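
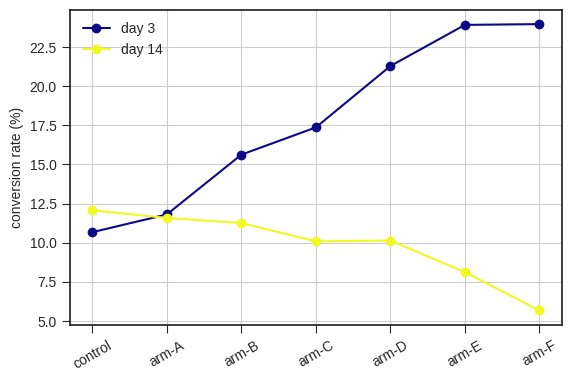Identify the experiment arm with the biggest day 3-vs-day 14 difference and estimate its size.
arm-F, ≈ 18 %

arm-F: day 3 ≈ 24, day 14 ≈ 6 → gap ≈ 18. Next-largest (arm-E) is only ≈ 16.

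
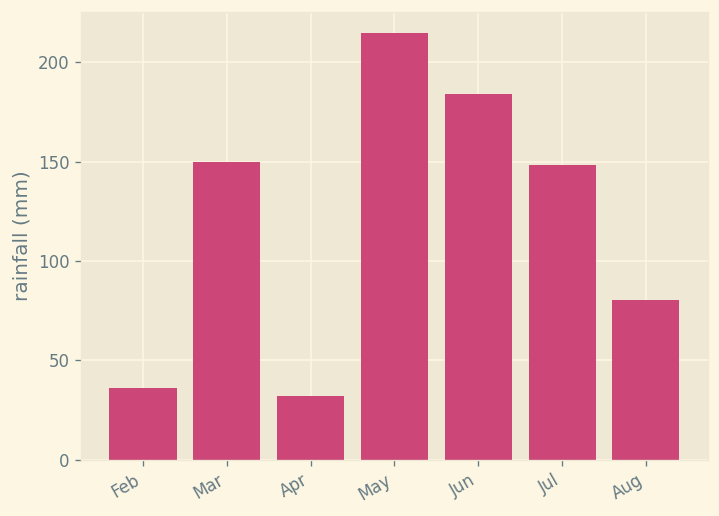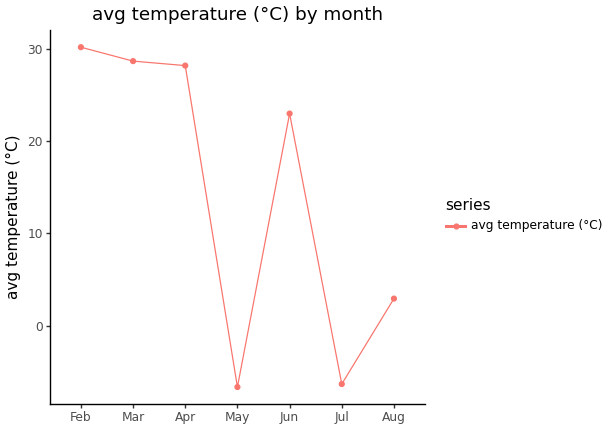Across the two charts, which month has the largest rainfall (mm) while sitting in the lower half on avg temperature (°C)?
May

Chart 2 median avg temperature (°C) ≈ 25; below-median months: May, Jul, Aug. Among those, May has the highest rainfall (mm) (≈ 220).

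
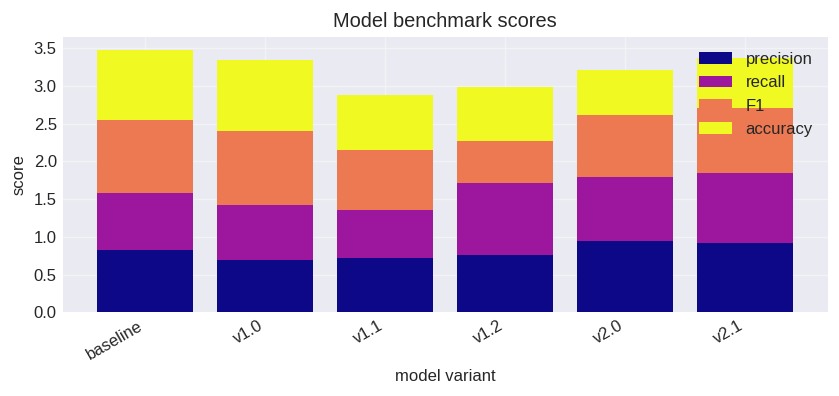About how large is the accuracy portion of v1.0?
accuracy top ≈ 3.5, bottom ≈ 2.5; segment ≈ 1.0.

≈ 1.0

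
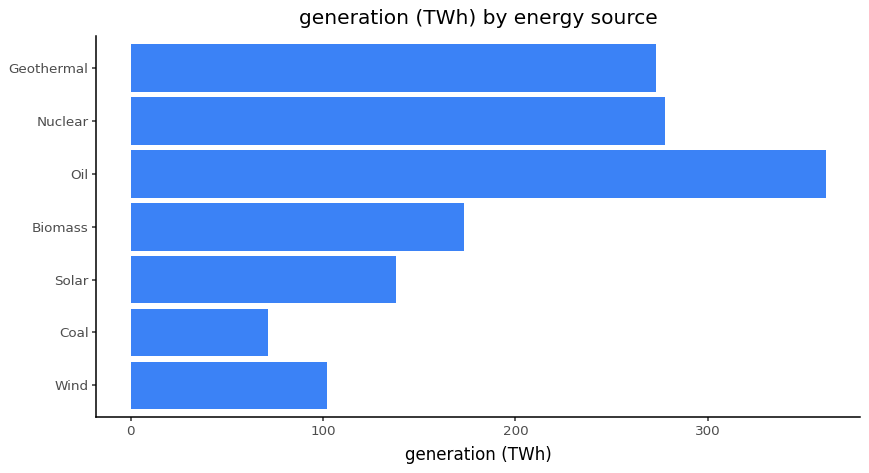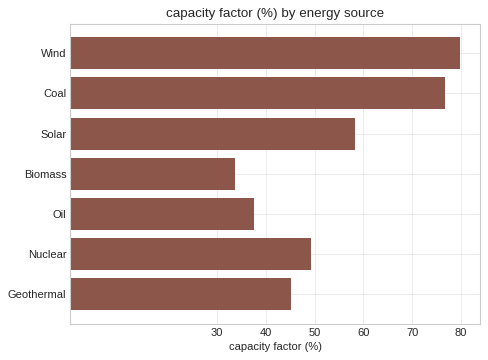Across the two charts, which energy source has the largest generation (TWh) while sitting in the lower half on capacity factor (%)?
Oil

Chart 2 median capacity factor (%) ≈ 50; below-median energy sources: Biomass, Oil, Geothermal. Among those, Oil has the highest generation (TWh) (≈ 350).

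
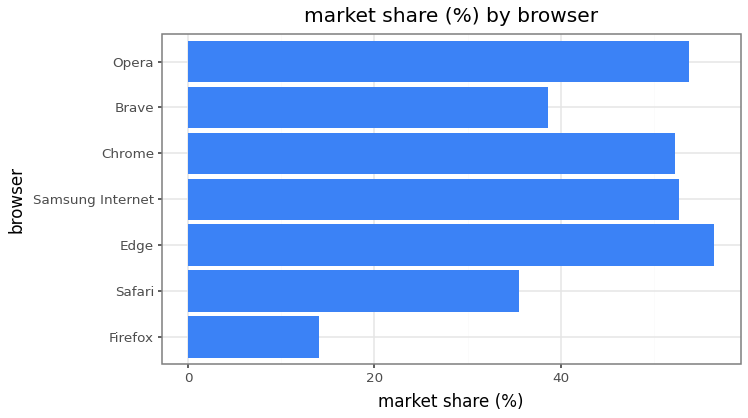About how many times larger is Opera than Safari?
≈ 1.57×

Opera ≈ 55, Safari ≈ 35; 55/35 ≈ 1.57.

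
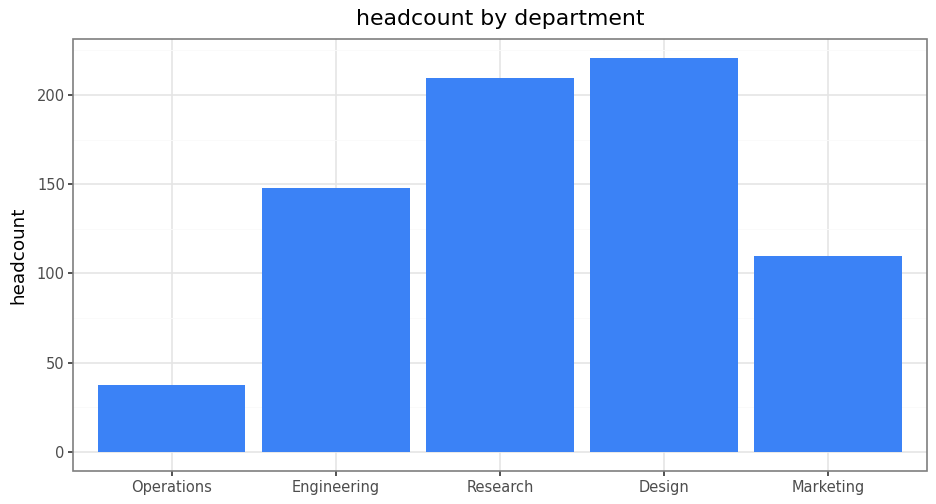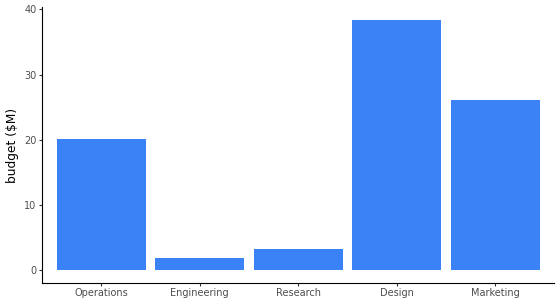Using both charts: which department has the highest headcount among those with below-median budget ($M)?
Research

Chart 2 median budget ($M) ≈ 20; below-median departments: Engineering, Research. Among those, Research has the highest headcount (≈ 200).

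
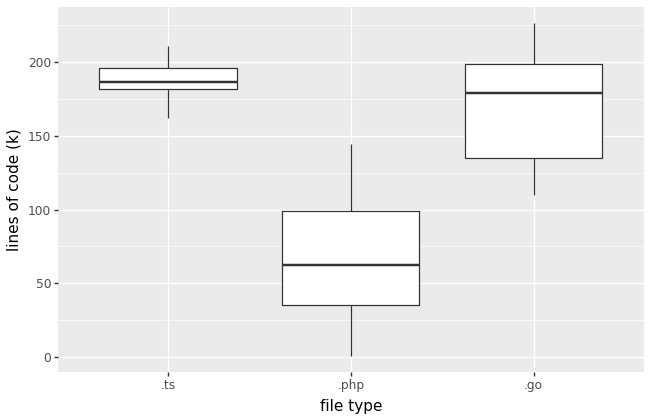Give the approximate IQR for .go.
≈ 60

Q3 ≈ 200, Q1 ≈ 140; IQR ≈ 60.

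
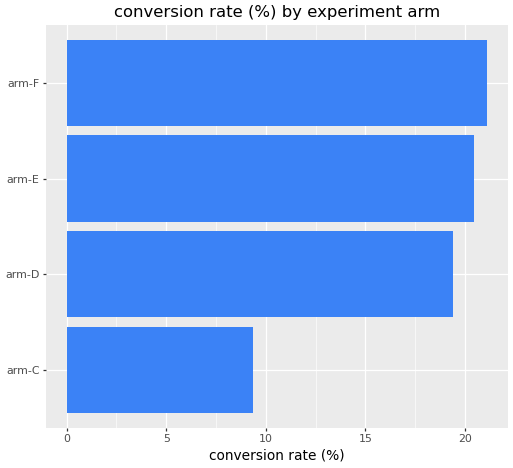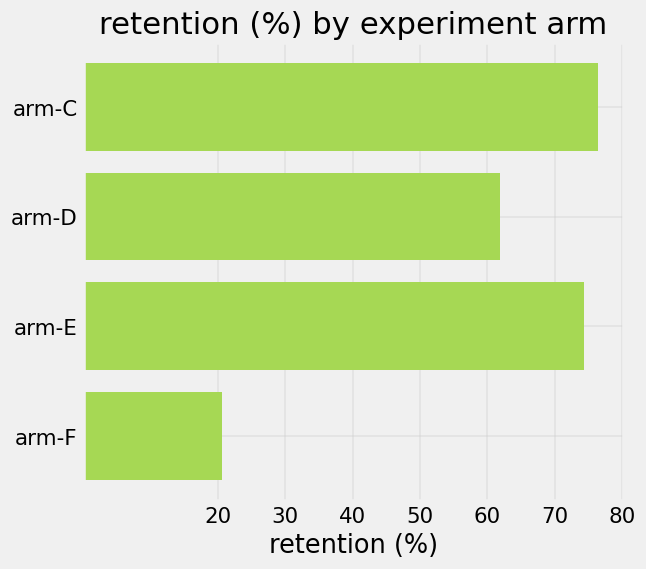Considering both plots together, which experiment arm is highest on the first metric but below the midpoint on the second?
Chart 2 median retention (%) ≈ 70; below-median experiment arms: arm-D, arm-F. Among those, arm-F has the highest conversion rate (%) (≈ 22).

arm-F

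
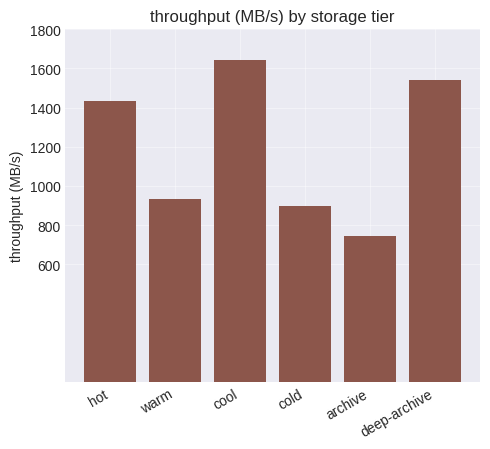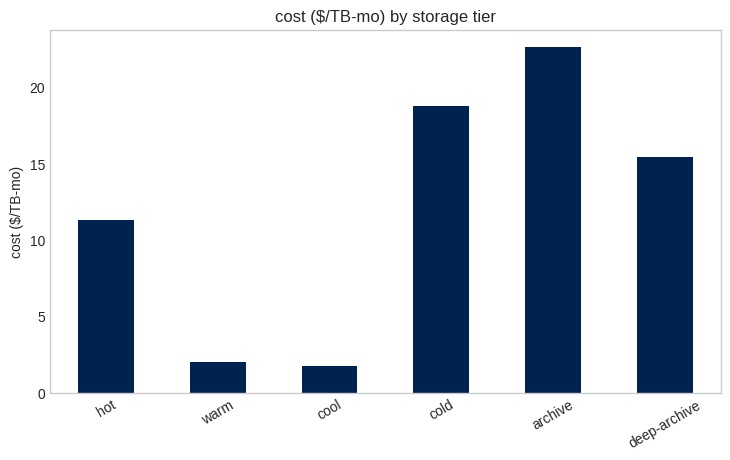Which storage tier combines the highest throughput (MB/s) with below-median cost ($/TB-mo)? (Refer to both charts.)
Chart 2 median cost ($/TB-mo) ≈ 15; below-median storage tiers: hot, warm, cool. Among those, cool has the highest throughput (MB/s) (≈ 1600).

cool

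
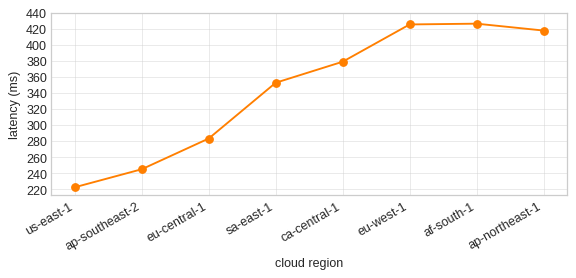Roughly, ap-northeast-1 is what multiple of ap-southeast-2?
≈ 1.75×

ap-northeast-1 ≈ 420, ap-southeast-2 ≈ 240; 420/240 ≈ 1.75.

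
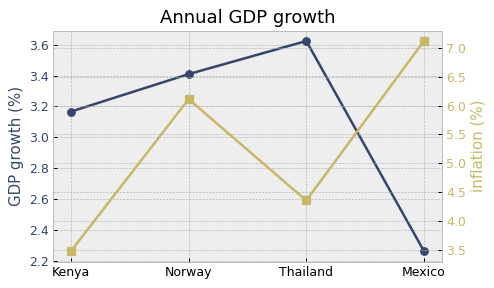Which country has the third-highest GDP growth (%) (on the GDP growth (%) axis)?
Top 4 (on the GDP growth (%) axis): Thailand ≈ 3.6, Norway ≈ 3.4, Kenya ≈ 3.2, Mexico ≈ 2.2.

Kenya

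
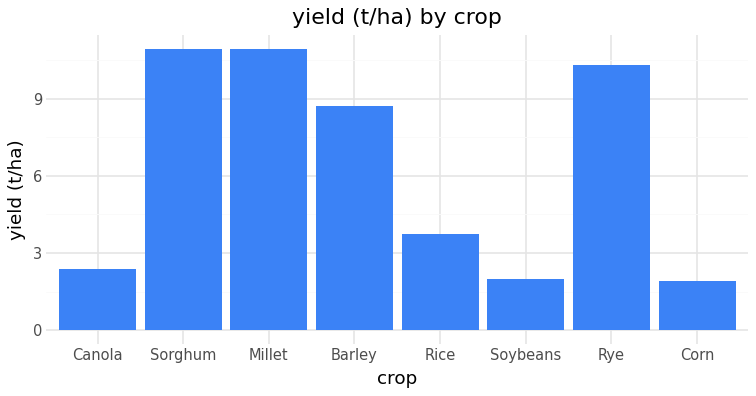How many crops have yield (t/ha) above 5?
4

Above 5: Sorghum, Millet, Barley, Rye.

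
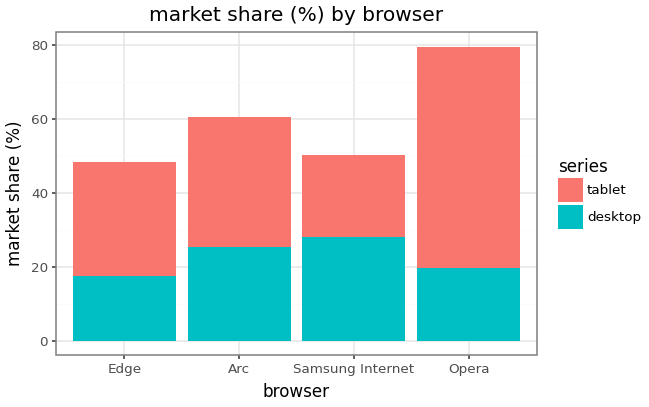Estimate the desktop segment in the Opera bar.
desktop top ≈ 20, bottom ≈ 0; segment ≈ 20.

≈ 20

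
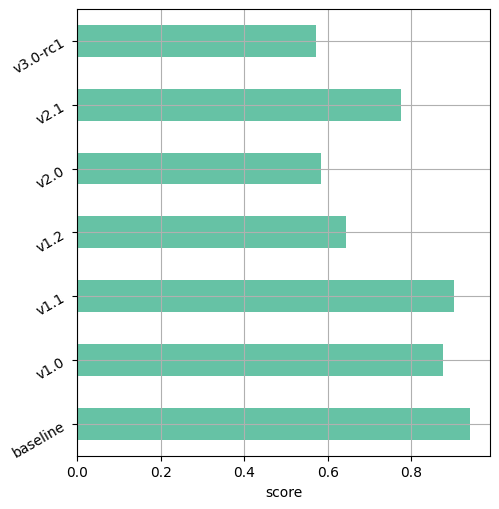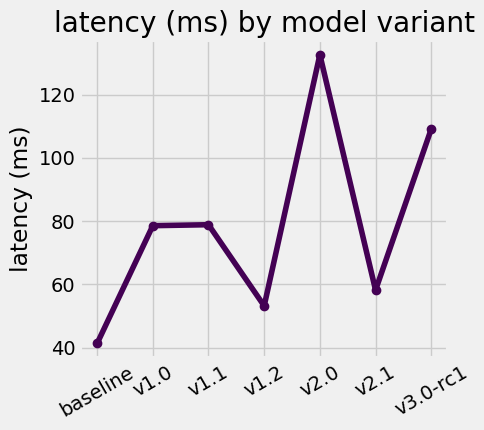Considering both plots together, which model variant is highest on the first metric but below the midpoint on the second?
Chart 2 median latency (ms) ≈ 80; below-median model variants: baseline, v1.2, v2.1. Among those, baseline has the highest score (≈ 0.9).

baseline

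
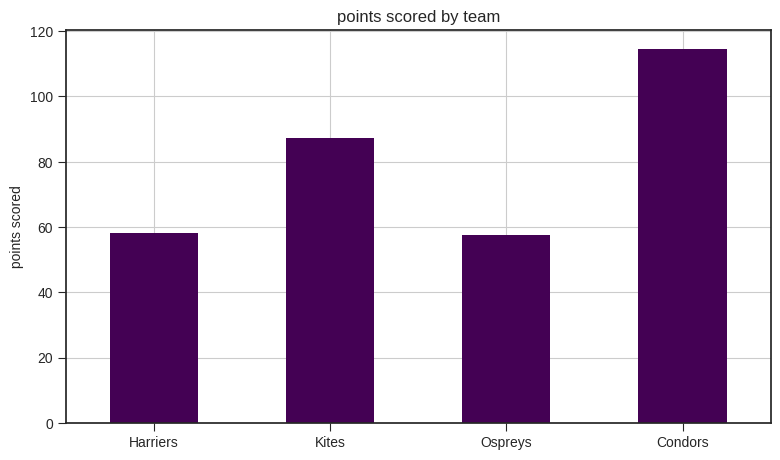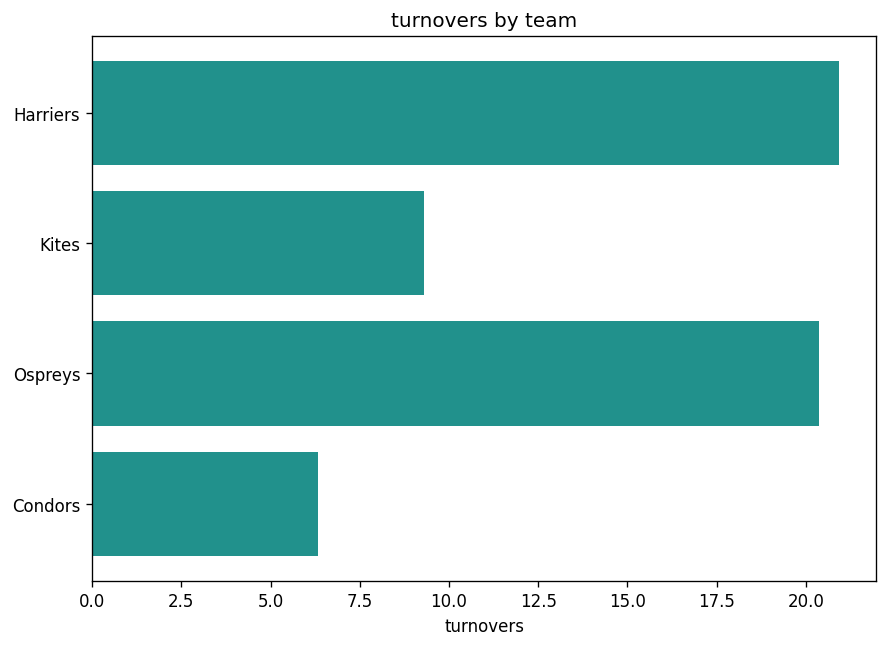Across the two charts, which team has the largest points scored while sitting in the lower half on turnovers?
Condors

Chart 2 median turnovers ≈ 14; below-median teams: Kites, Condors. Among those, Condors has the highest points scored (≈ 120).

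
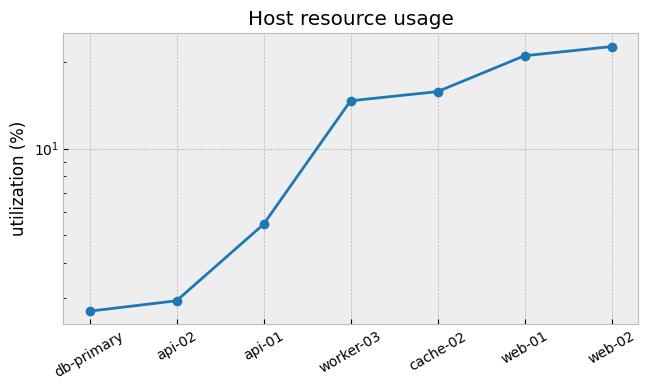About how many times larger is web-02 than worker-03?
web-02 ≈ 22, worker-03 ≈ 14; 22/14 ≈ 1.57.

≈ 1.57×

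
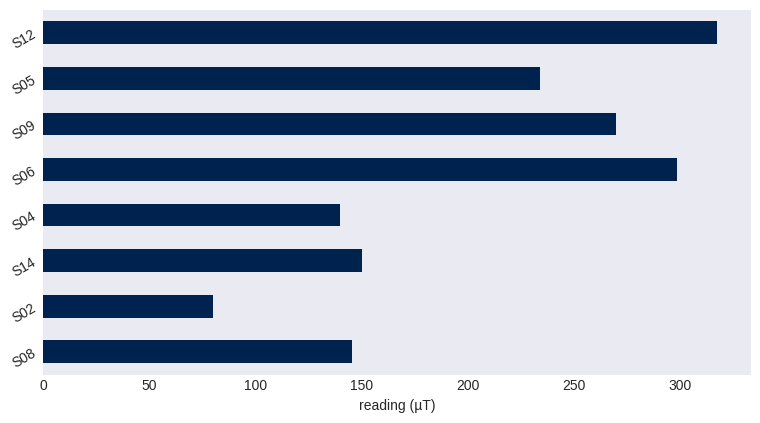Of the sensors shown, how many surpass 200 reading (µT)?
4

Above 200: S06, S09, S05, S12.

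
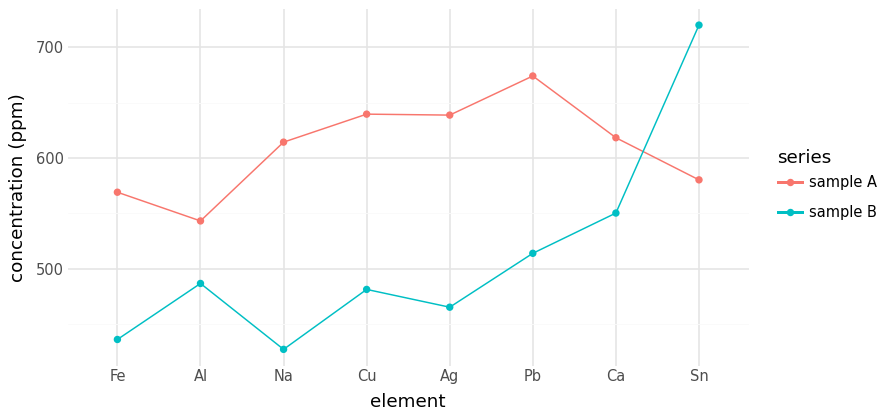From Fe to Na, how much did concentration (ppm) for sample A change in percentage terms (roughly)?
Fe ≈ 575, Na ≈ 625; (625 − 575) / 575 ≈ +8.7%.

≈ +8.7%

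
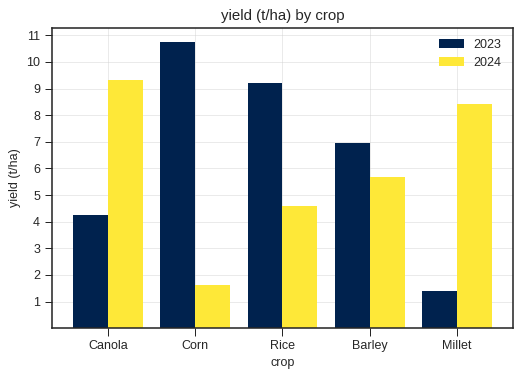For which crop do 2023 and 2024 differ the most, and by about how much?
Corn, ≈ 9 t/ha

Corn: 2023 ≈ 11, 2024 ≈ 2 → gap ≈ 9. Next-largest (Millet) is only ≈ 7.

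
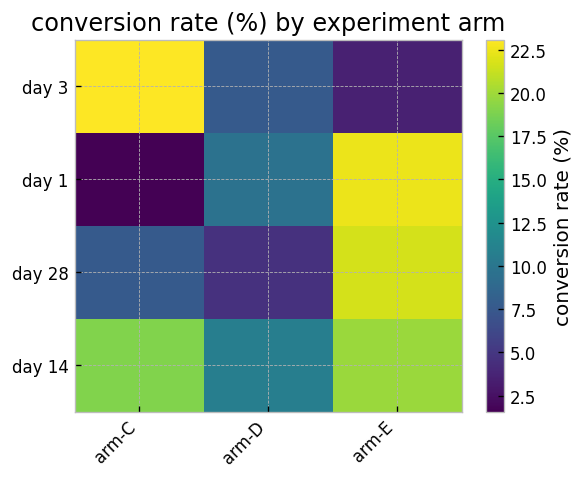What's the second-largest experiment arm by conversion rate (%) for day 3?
Top 3 for day 3: arm-C ≈ 24, arm-D ≈ 8, arm-E ≈ 4.

arm-D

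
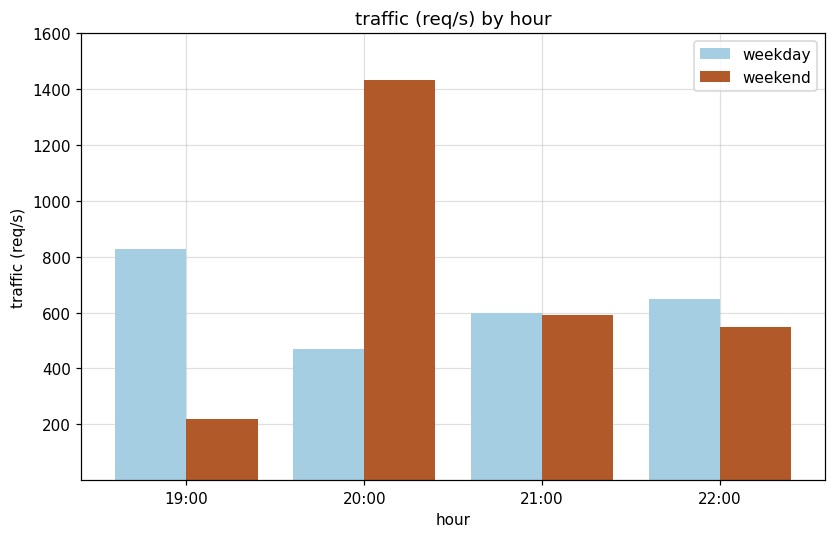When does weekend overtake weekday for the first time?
20:00

19:00: weekend ≈ 200 vs weekday ≈ 800 (not yet); 20:00: weekend ≈ 1400 vs weekday ≈ 400 (first crossover).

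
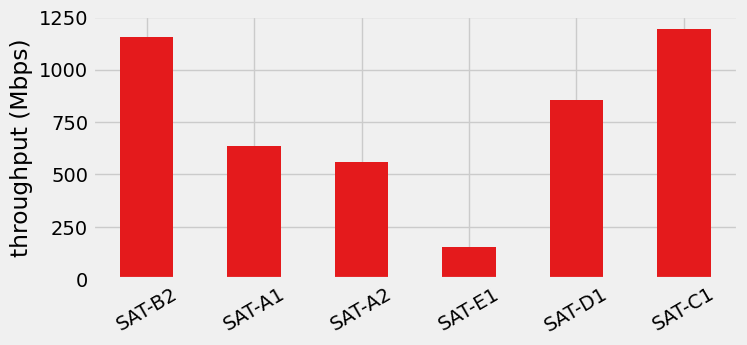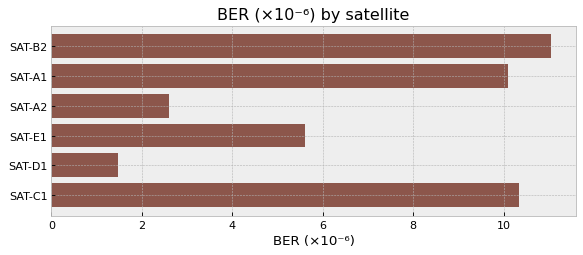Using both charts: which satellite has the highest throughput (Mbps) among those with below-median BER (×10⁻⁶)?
Chart 2 median BER (×10⁻⁶) ≈ 8; below-median satellites: SAT-A2, SAT-E1, SAT-D1. Among those, SAT-D1 has the highest throughput (Mbps) (≈ 800).

SAT-D1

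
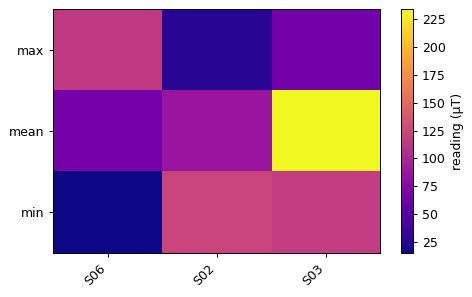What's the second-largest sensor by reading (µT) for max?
S03

Top 3 for max: S06 ≈ 120, S03 ≈ 60, S02 ≈ 20.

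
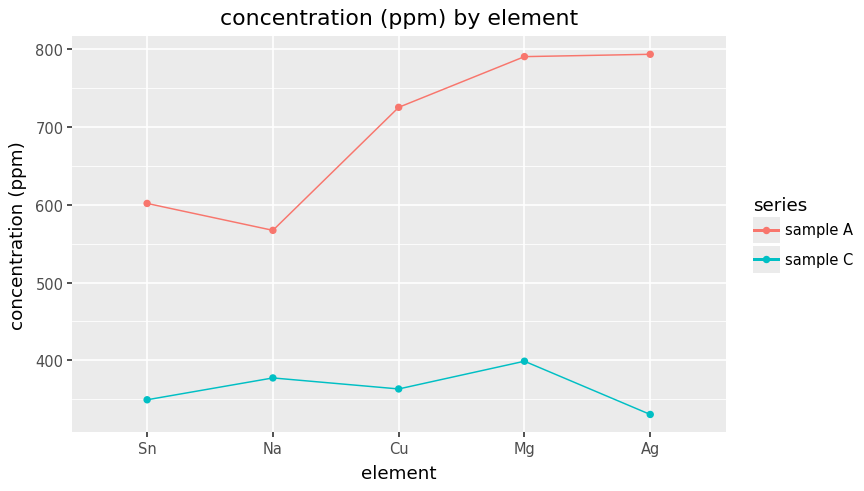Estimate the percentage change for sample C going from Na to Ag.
≈ -12.5%

Na ≈ 400, Ag ≈ 350; (350 − 400) / 400 ≈ -12.5%.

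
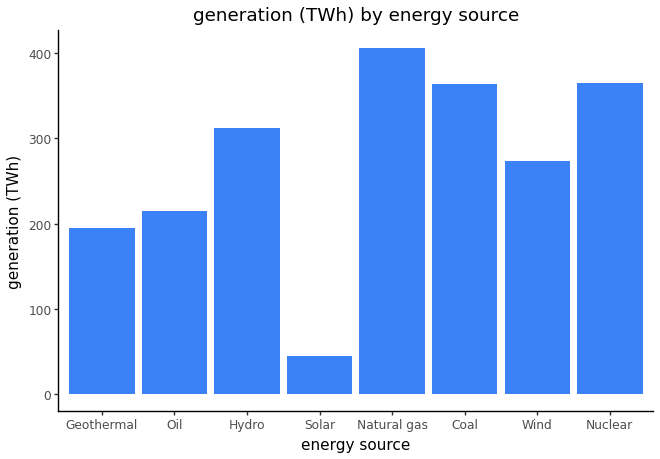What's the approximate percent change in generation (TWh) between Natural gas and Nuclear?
≈ -12.5%

Natural gas ≈ 400, Nuclear ≈ 350; (350 − 400) / 400 ≈ -12.5%.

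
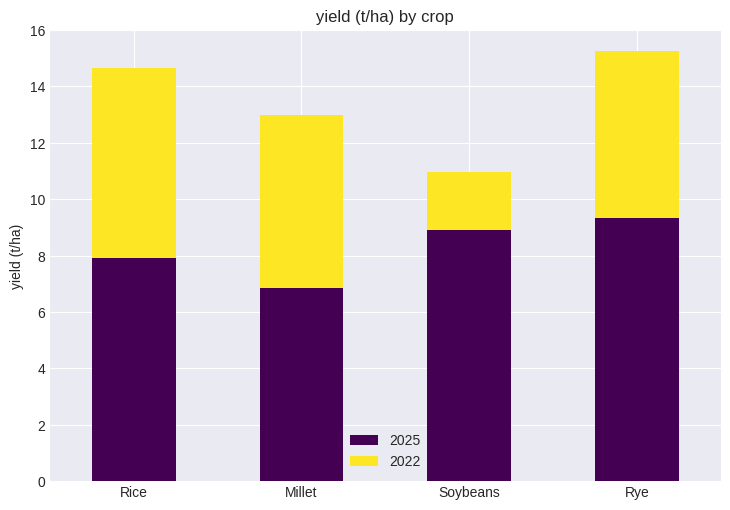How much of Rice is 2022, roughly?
≈ 6

2022 top ≈ 14, bottom ≈ 8; segment ≈ 6.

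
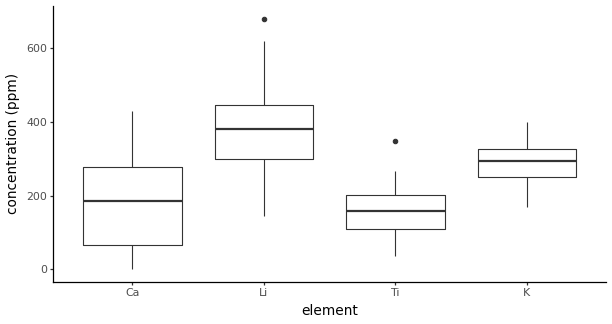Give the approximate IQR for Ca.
≈ 200

Q3 ≈ 275, Q1 ≈ 75; IQR ≈ 200.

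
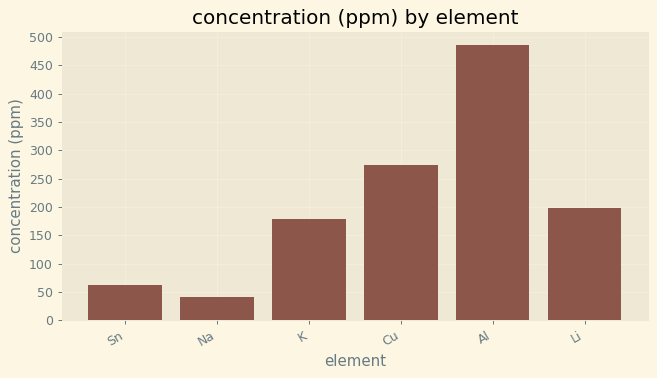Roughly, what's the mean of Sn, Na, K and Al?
≈ 200

(50 + 50 + 200 + 500) / 4 ≈ 200.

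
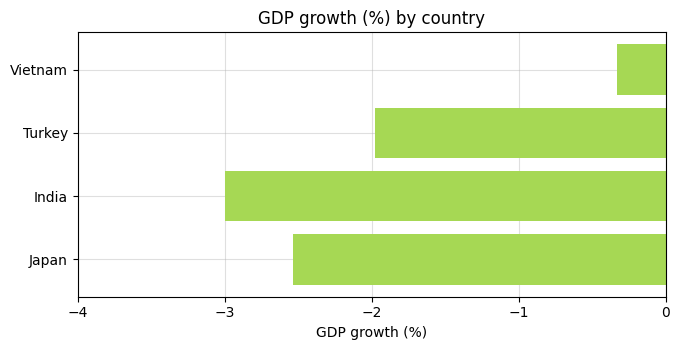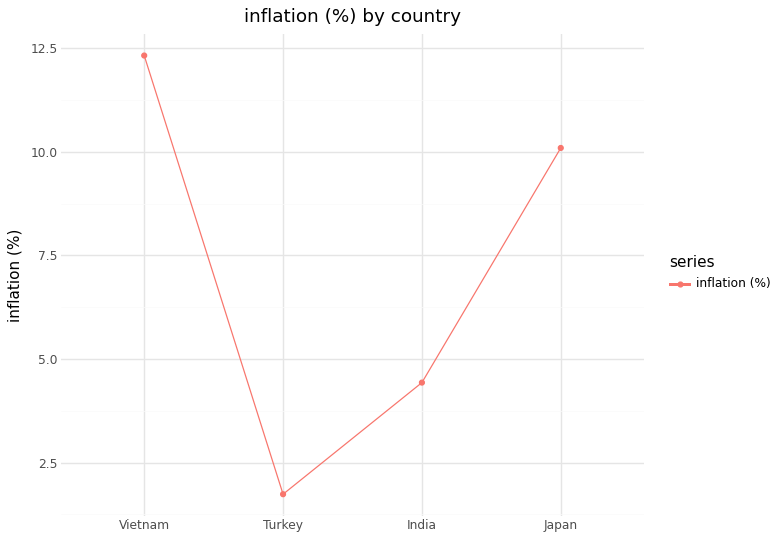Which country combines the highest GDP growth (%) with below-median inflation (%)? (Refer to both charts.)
Chart 2 median inflation (%) ≈ 8; below-median countries: Turkey, India. Among those, Turkey has the highest GDP growth (%) (≈ -2).

Turkey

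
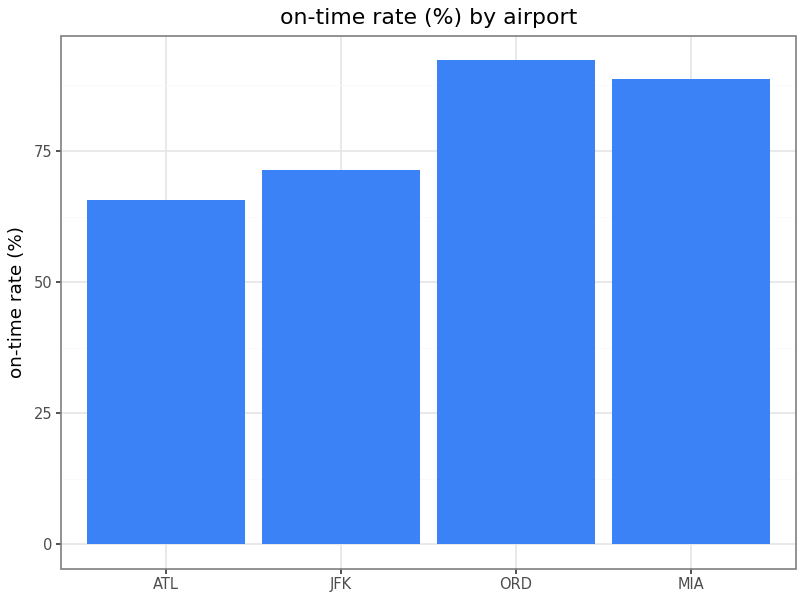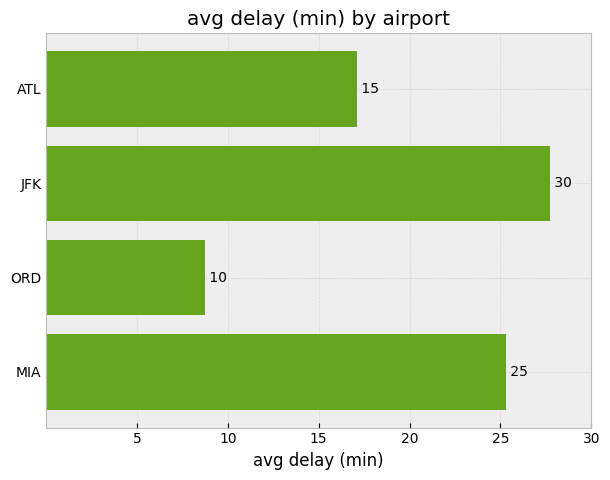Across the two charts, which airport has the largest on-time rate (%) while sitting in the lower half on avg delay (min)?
ORD

Chart 2 median avg delay (min) ≈ 20; below-median airports: ATL, ORD. Among those, ORD has the highest on-time rate (%) (≈ 90).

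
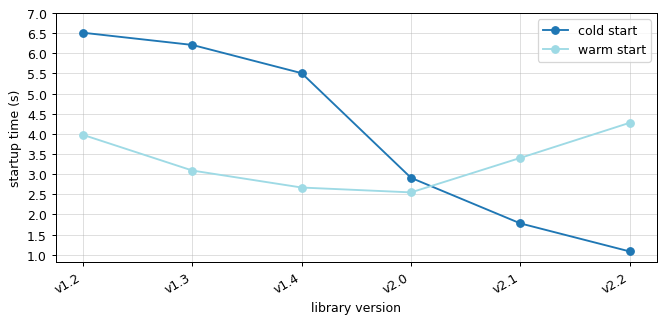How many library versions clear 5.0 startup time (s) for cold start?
Above 5.0: v1.2, v1.3, v1.4.

3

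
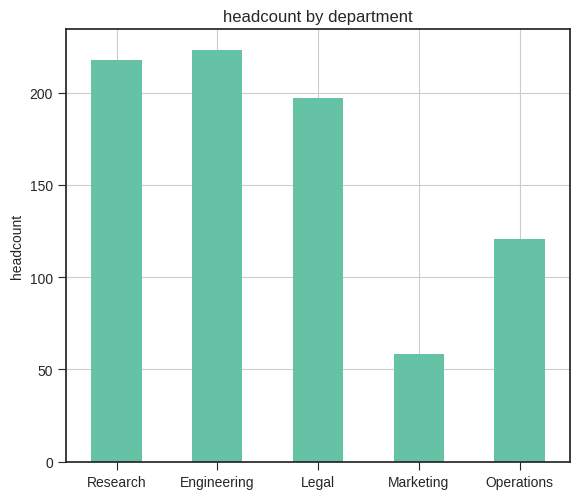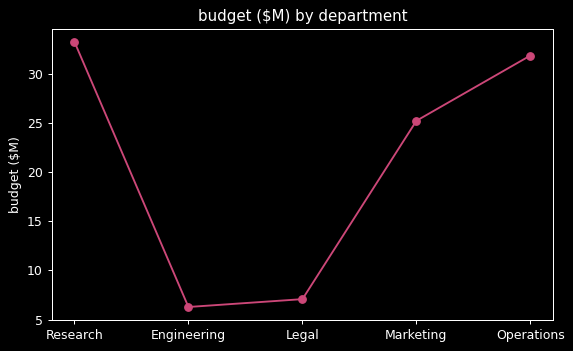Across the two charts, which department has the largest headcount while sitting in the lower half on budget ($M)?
Engineering

Chart 2 median budget ($M) ≈ 25; below-median departments: Engineering, Legal. Among those, Engineering has the highest headcount (≈ 225).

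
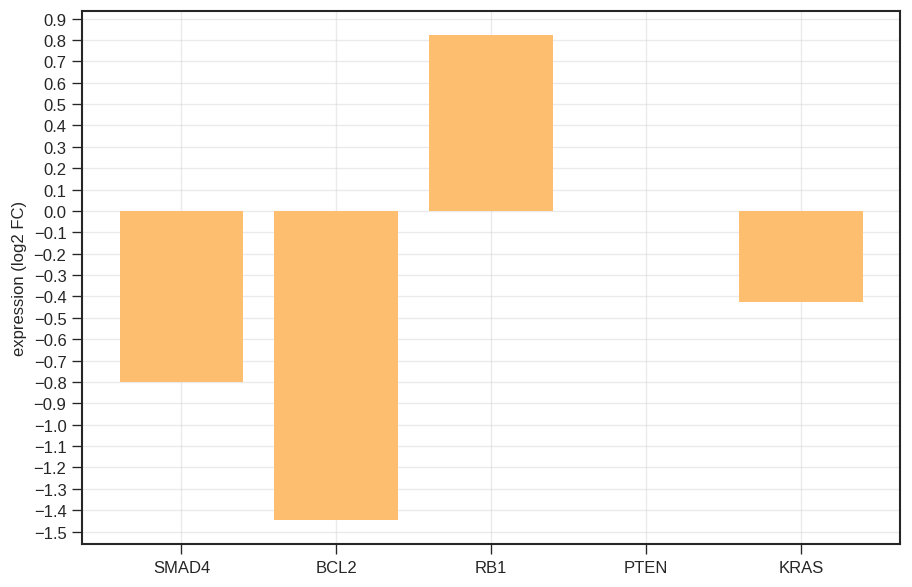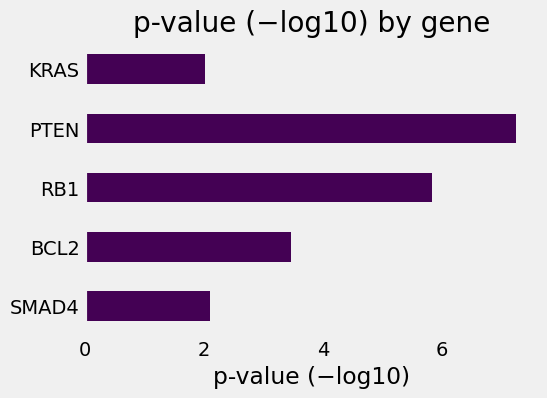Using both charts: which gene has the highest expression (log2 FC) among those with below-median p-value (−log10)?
Chart 2 median p-value (−log10) ≈ 3; below-median genes: SMAD4, KRAS. Among those, KRAS has the highest expression (log2 FC) (≈ -0.4).

KRAS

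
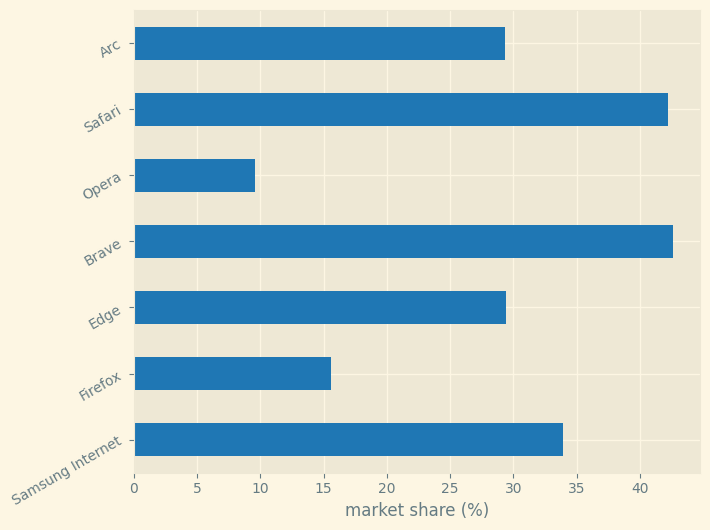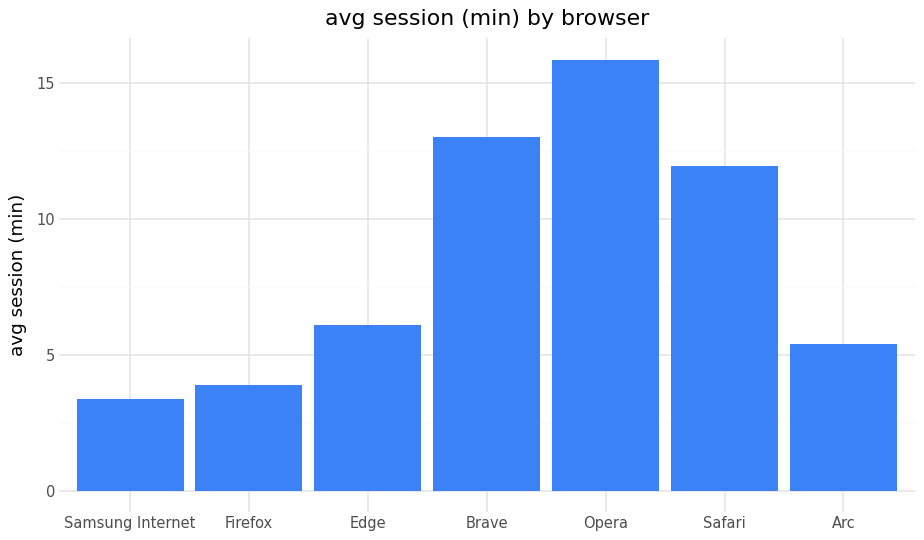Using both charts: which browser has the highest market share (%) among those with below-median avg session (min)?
Chart 2 median avg session (min) ≈ 6; below-median browsers: Samsung Internet, Firefox, Arc. Among those, Samsung Internet has the highest market share (%) (≈ 35).

Samsung Internet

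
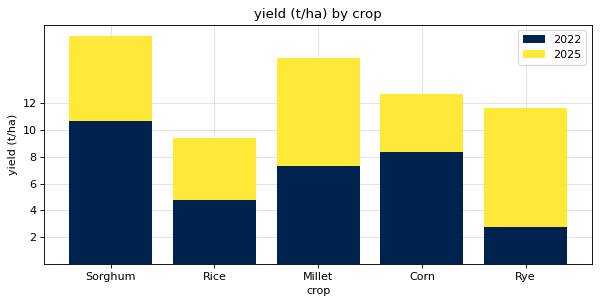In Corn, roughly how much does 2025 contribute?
2025 top ≈ 12, bottom ≈ 8; segment ≈ 4.

≈ 4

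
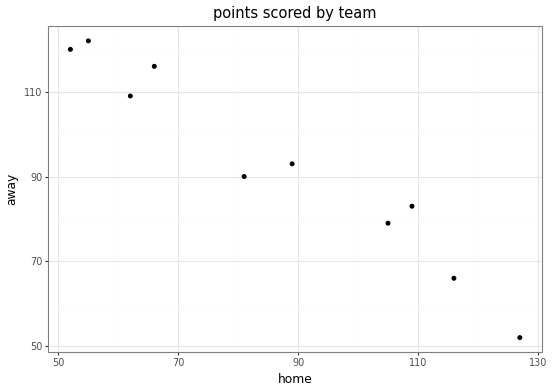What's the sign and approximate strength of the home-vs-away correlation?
negative, strong

Points are negatively correlated; strong (|r| ≈ 1.0).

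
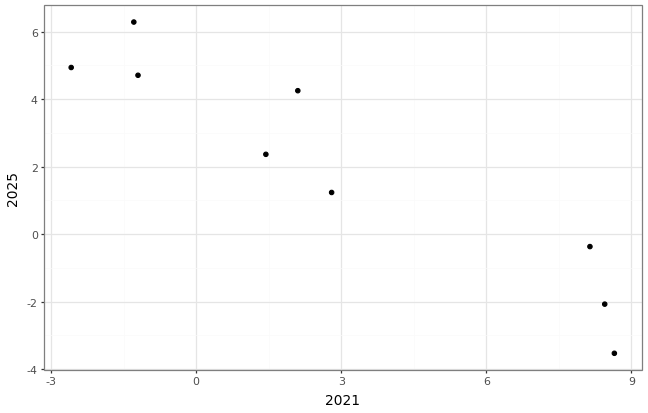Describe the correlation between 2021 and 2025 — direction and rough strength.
Points are negatively correlated; strong (|r| ≈ 0.9).

negative, strong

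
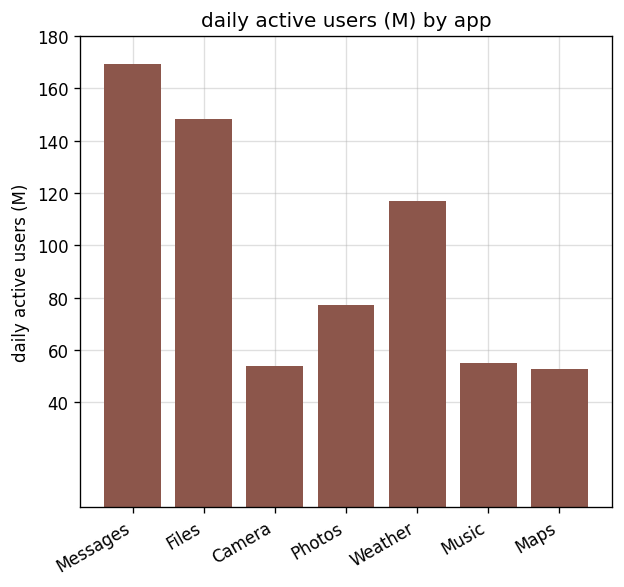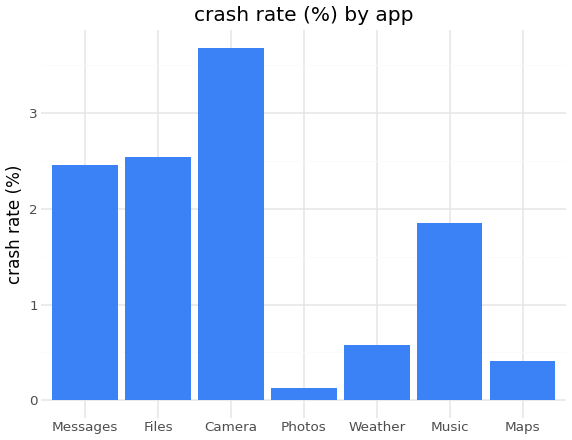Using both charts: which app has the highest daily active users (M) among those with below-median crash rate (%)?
Weather

Chart 2 median crash rate (%) ≈ 2; below-median apps: Photos, Weather, Maps. Among those, Weather has the highest daily active users (M) (≈ 120).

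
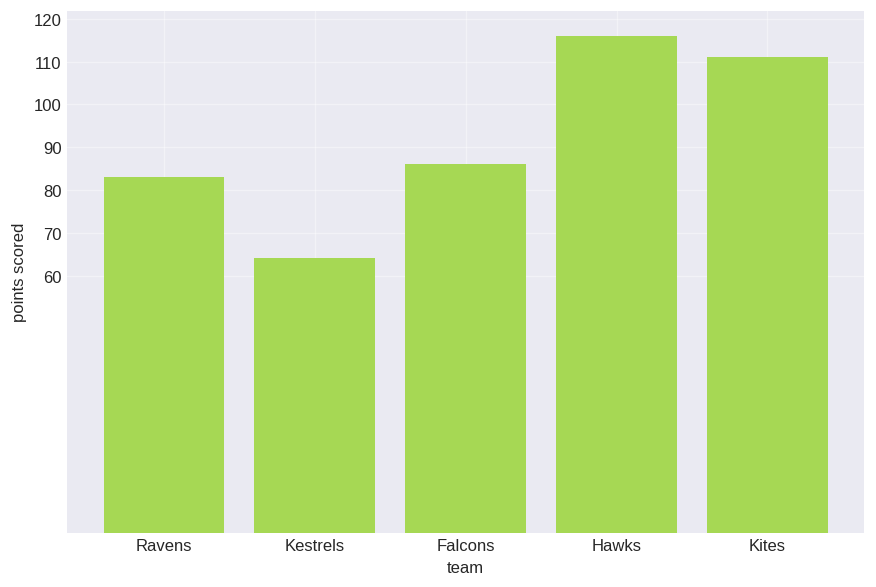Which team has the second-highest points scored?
Kites

Top 3: Hawks ≈ 120, Kites ≈ 110, Falcons ≈ 90.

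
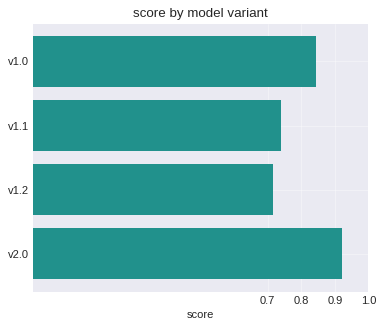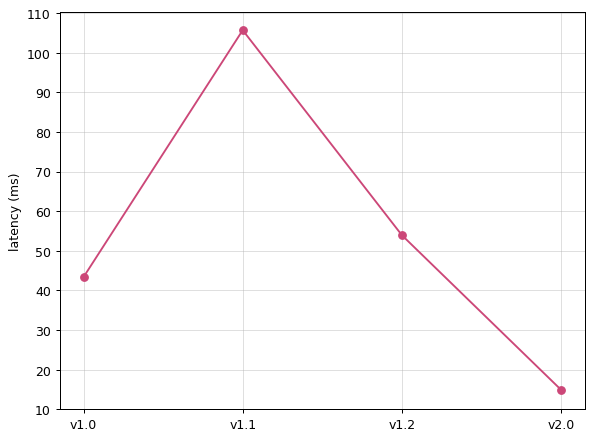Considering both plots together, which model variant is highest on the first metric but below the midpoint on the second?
v2.0

Chart 2 median latency (ms) ≈ 50; below-median model variants: v1.0, v2.0. Among those, v2.0 has the highest score (≈ 0.9).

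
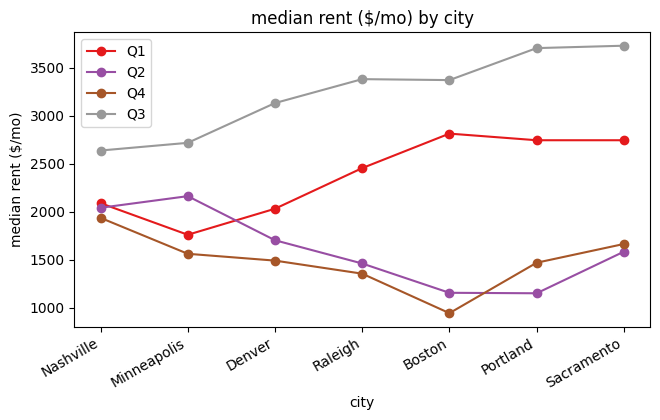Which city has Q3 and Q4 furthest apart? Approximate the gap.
Boston: Q3 ≈ 3500, Q4 ≈ 1000 → gap ≈ 2500. Next-largest (Portland) is only ≈ 2000.

Boston, ≈ 2500 $/mo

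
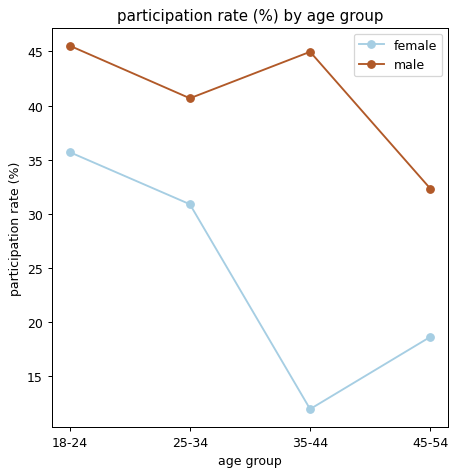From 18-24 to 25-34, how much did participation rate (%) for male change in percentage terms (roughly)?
≈ -11.1%

18-24 ≈ 45, 25-34 ≈ 40; (40 − 45) / 45 ≈ -11.1%.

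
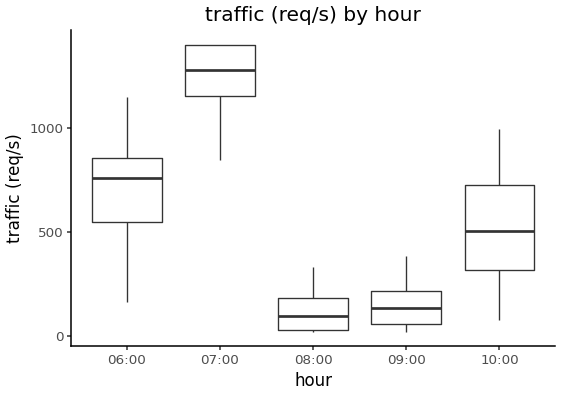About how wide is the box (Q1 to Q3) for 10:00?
≈ 400

Q3 ≈ 700, Q1 ≈ 300; IQR ≈ 400.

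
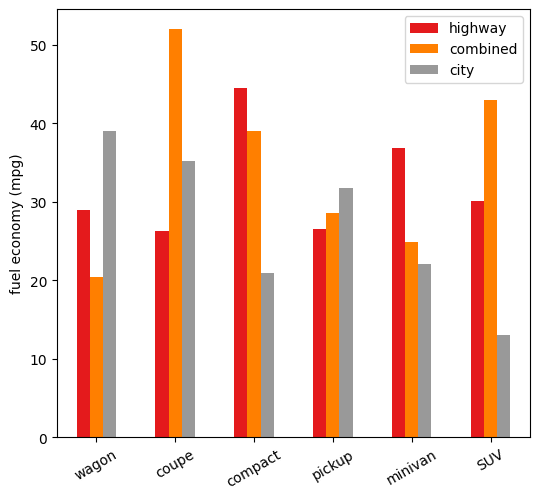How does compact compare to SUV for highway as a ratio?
≈ 1.5×

compact ≈ 45, SUV ≈ 30; 45/30 ≈ 1.5.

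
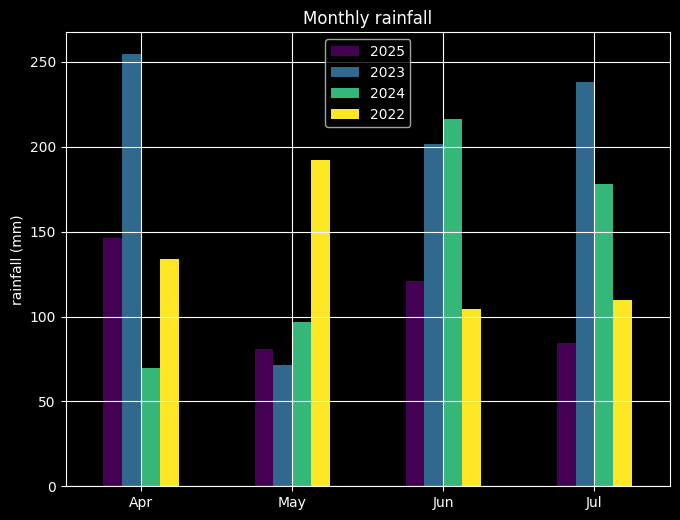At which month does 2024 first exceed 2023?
Apr: 2024 ≈ 75 vs 2023 ≈ 250 (not yet); May: 2024 ≈ 100 vs 2023 ≈ 75 (first crossover).

May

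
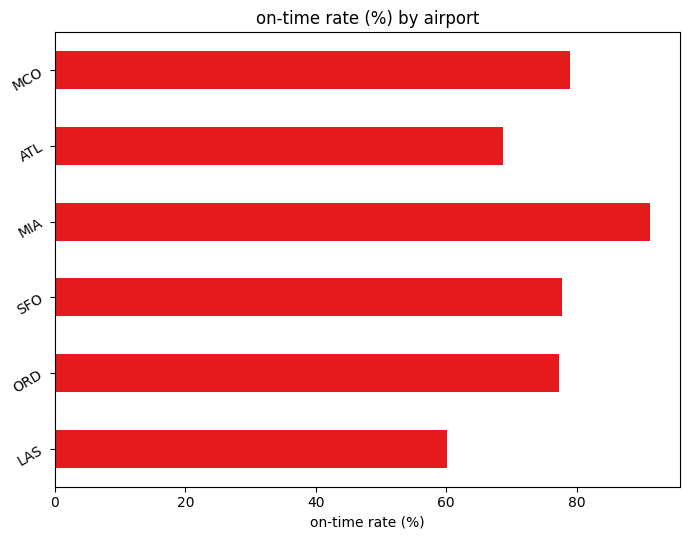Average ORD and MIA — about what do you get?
≈ 85

(80 + 90) / 2 ≈ 85.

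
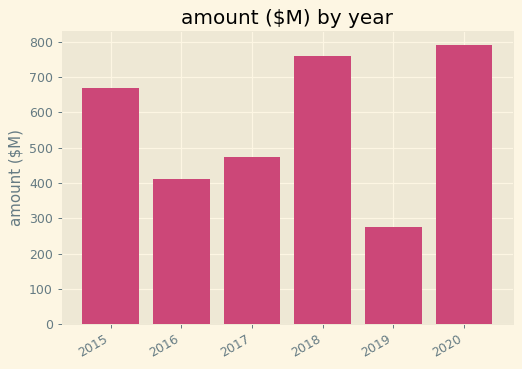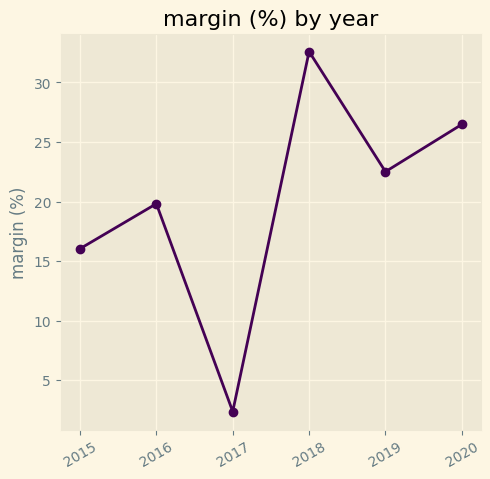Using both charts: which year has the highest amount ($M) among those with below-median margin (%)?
2015

Chart 2 median margin (%) ≈ 20; below-median years: 2015, 2016, 2017. Among those, 2015 has the highest amount ($M) (≈ 700).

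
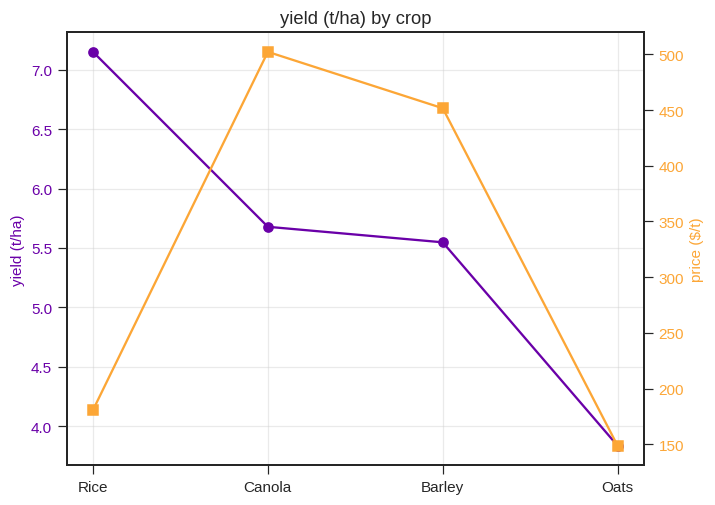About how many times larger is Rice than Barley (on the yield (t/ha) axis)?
≈ 1.27×

Rice ≈ 7.0, Barley ≈ 5.5; 7.0/5.5 ≈ 1.27.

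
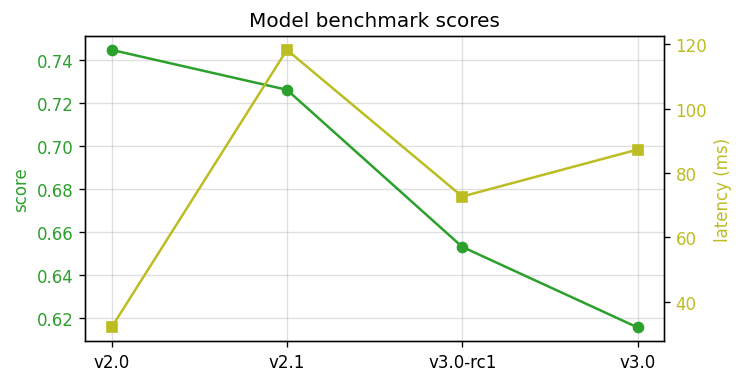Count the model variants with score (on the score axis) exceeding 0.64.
Above 0.64: v2.0, v2.1, v3.0-rc1.

3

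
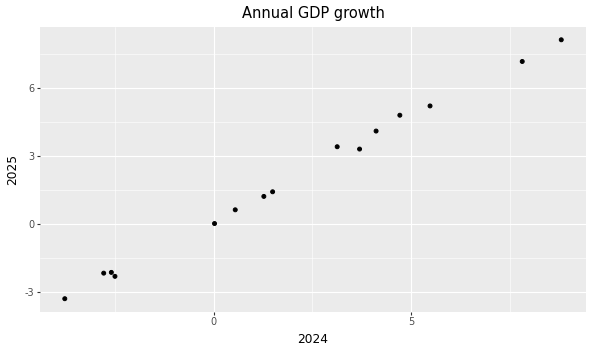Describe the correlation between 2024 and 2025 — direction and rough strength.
Points are positively correlated; strong (|r| ≈ 1.0).

positive, strong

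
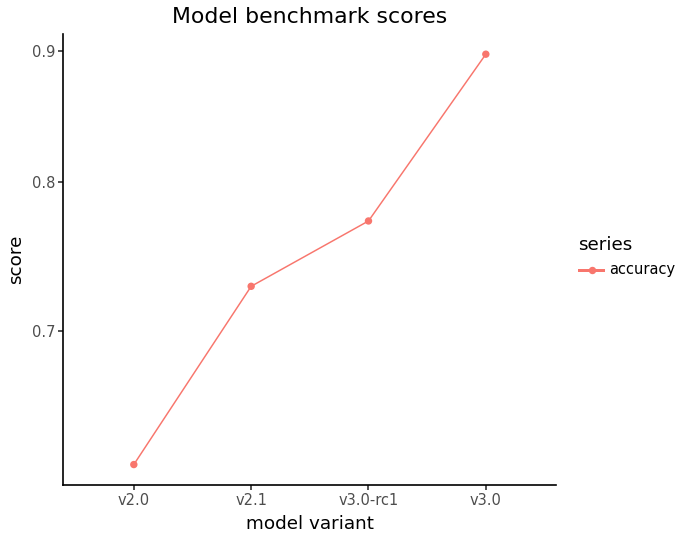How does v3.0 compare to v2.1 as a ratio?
v3.0 ≈ 0.90, v2.1 ≈ 0.75; 0.90/0.75 ≈ 1.2.

≈ 1.2×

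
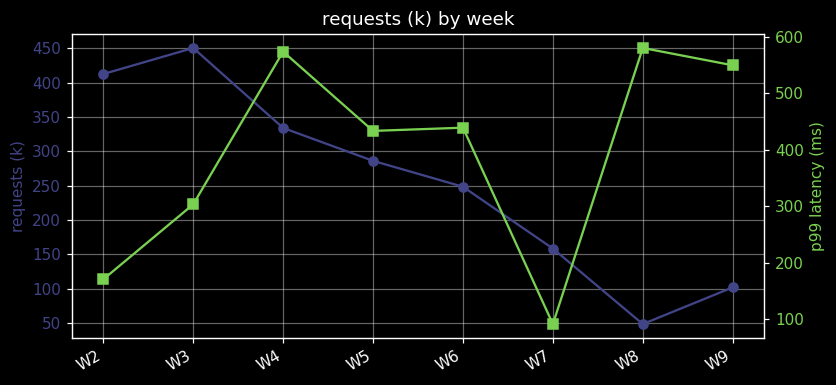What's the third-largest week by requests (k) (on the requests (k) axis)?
W4

Top 4 (on the requests (k) axis): W3 ≈ 450, W2 ≈ 400, W4 ≈ 350, W5 ≈ 300.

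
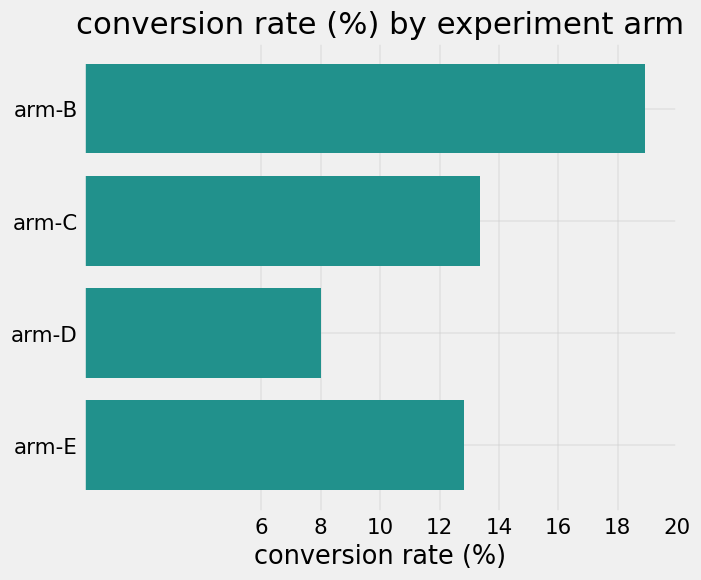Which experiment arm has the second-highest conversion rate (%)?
Top 3: arm-B ≈ 18, arm-C ≈ 14, arm-E ≈ 12.

arm-C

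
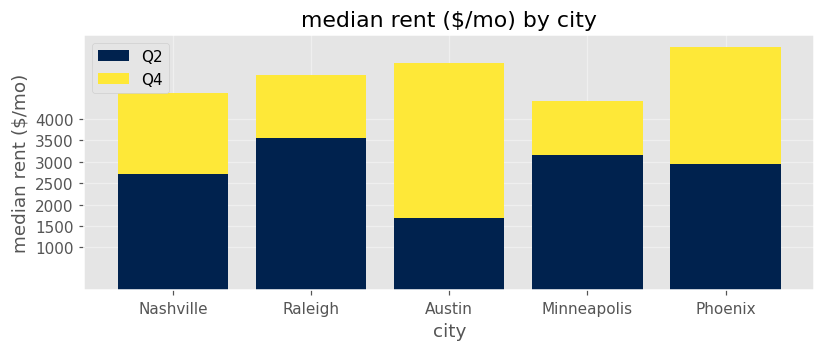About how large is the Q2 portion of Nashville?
≈ 2500

Q2 top ≈ 2500, bottom ≈ 0; segment ≈ 2500.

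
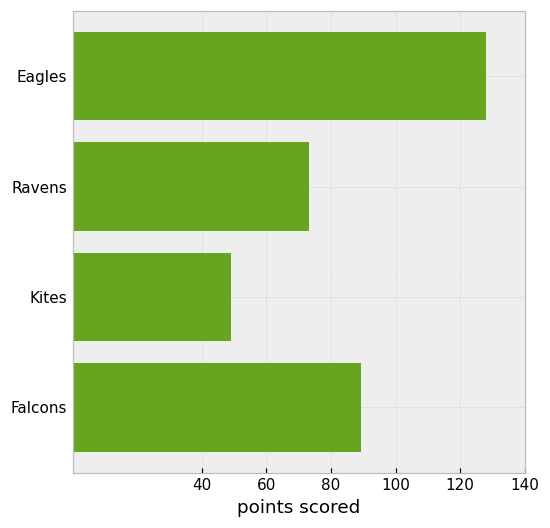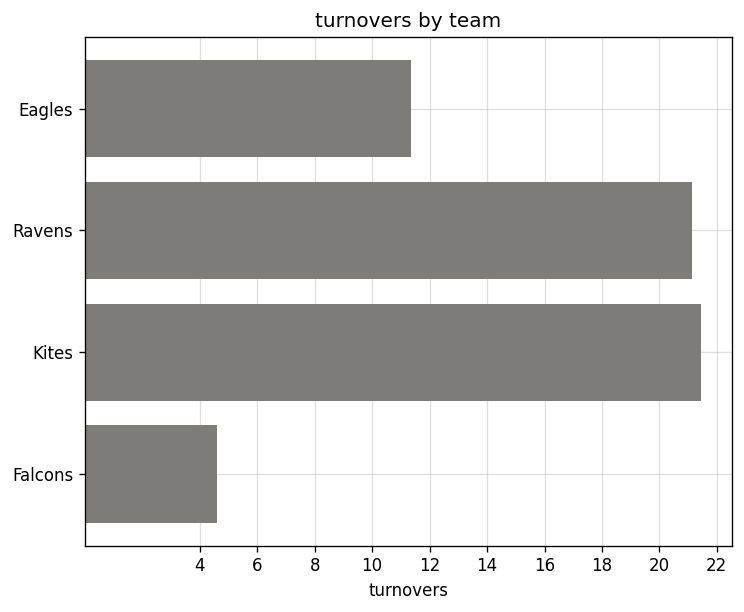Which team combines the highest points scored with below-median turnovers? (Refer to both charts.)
Eagles

Chart 2 median turnovers ≈ 16; below-median teams: Eagles, Falcons. Among those, Eagles has the highest points scored (≈ 120).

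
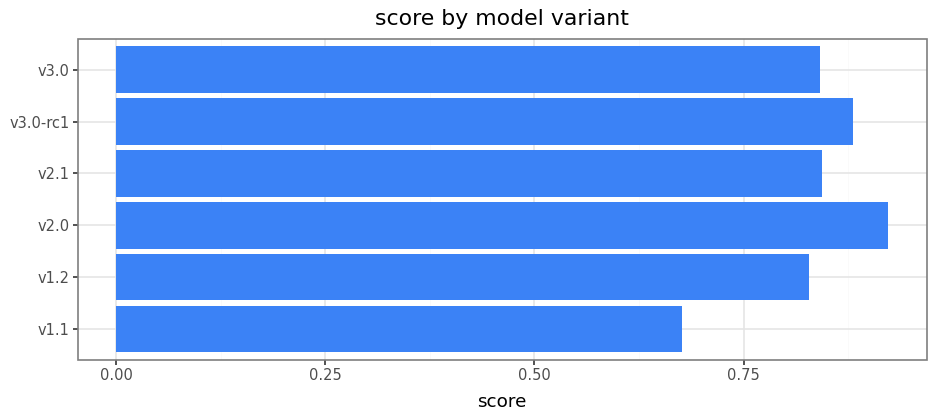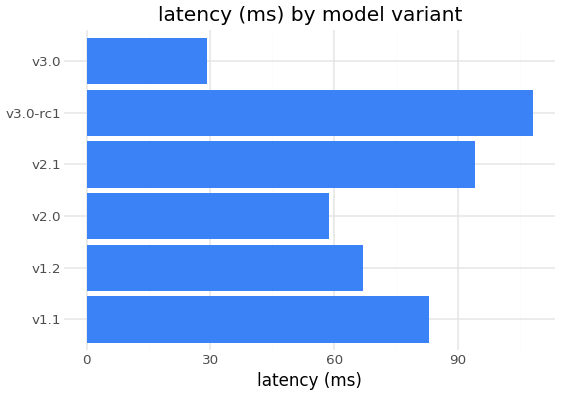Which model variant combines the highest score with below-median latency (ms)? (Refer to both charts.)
Chart 2 median latency (ms) ≈ 80; below-median model variants: v1.2, v2.0, v3.0. Among those, v2.0 has the highest score (≈ 0.9).

v2.0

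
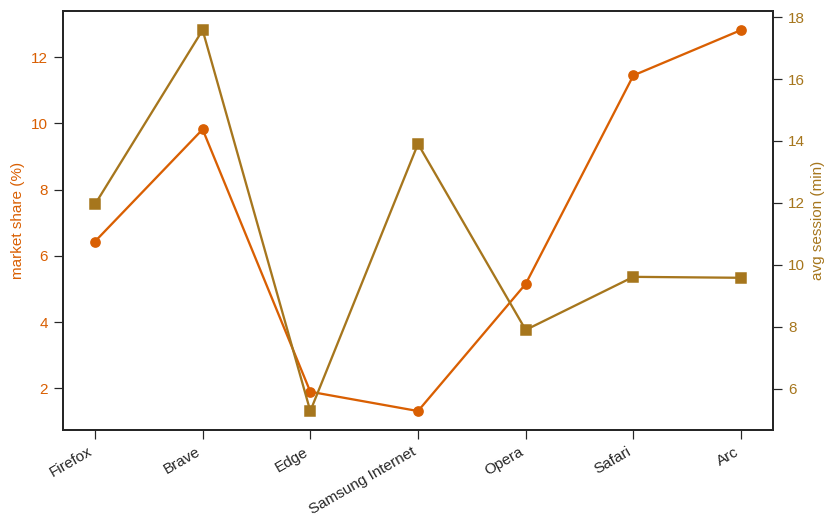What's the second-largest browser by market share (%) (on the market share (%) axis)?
Safari

Top 3 (on the market share (%) axis): Arc ≈ 13, Safari ≈ 11, Brave ≈ 10.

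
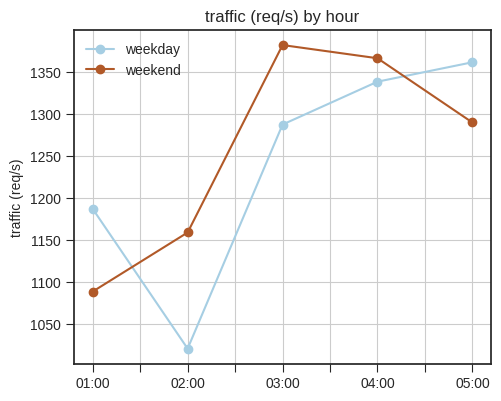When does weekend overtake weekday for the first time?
02:00

01:00: weekend ≈ 1100 vs weekday ≈ 1200 (not yet); 02:00: weekend ≈ 1150 vs weekday ≈ 1000 (first crossover).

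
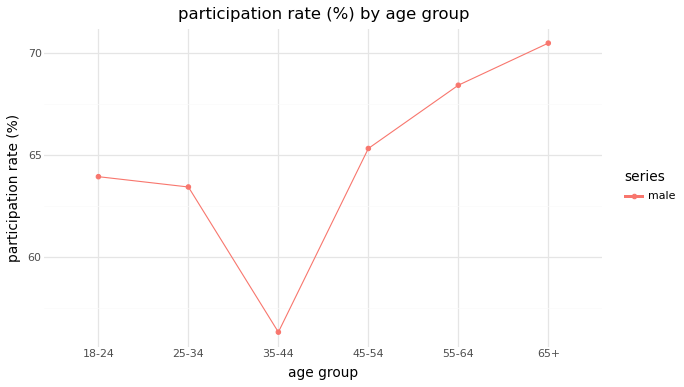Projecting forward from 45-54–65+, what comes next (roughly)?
≈ 72

Last three: 66, 68, 70 → slope ≈ 2/step → next ≈ 72.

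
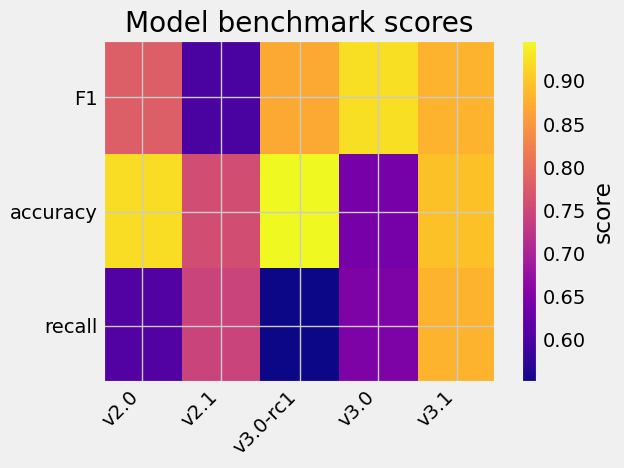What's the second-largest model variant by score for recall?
Top 3 for recall: v3.1 ≈ 0.90, v2.1 ≈ 0.75, v3.0 ≈ 0.65.

v2.1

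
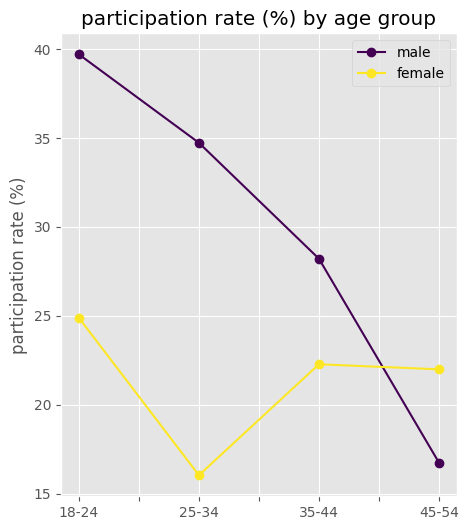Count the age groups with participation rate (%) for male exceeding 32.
Above 32: 18-24, 25-34.

2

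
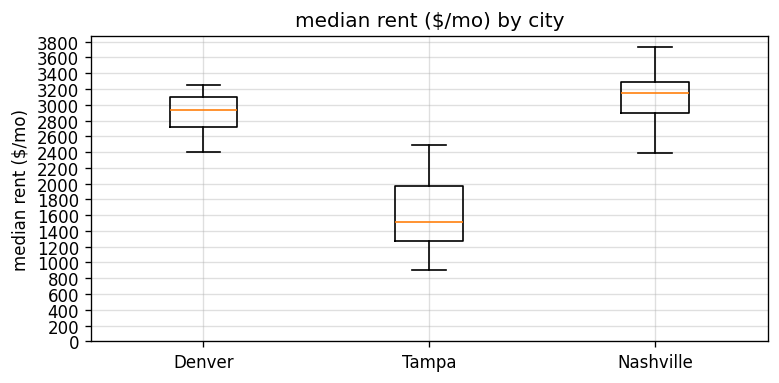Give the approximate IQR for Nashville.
Q3 ≈ 3200, Q1 ≈ 2800; IQR ≈ 400.

≈ 400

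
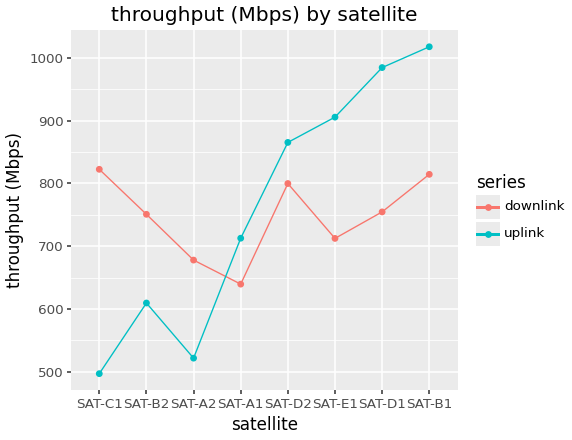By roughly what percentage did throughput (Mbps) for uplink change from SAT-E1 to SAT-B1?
SAT-E1 ≈ 900, SAT-B1 ≈ 1000; (1000 − 900) / 900 ≈ +11.1%.

≈ +11.1%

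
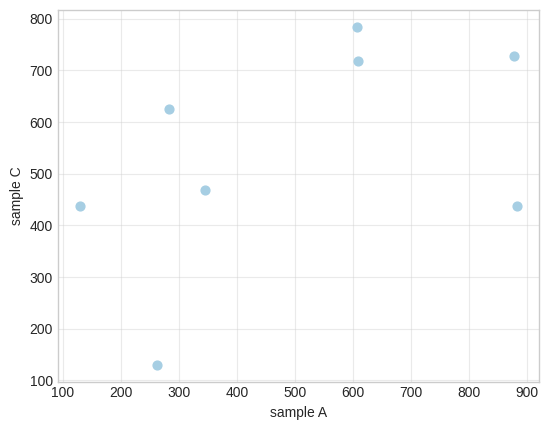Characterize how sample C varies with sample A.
positive, moderate

Points are positively correlated; moderate (|r| ≈ 0.5).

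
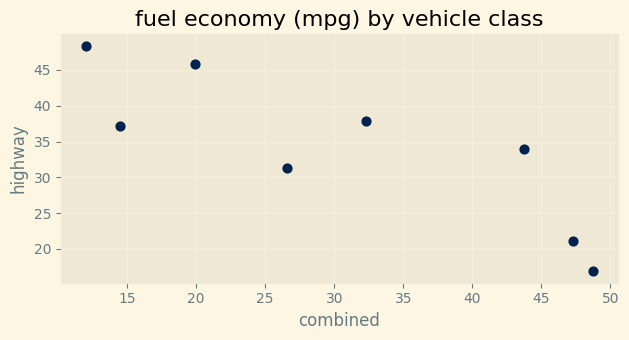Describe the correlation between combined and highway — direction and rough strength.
Points are negatively correlated; strong (|r| ≈ 0.8).

negative, strong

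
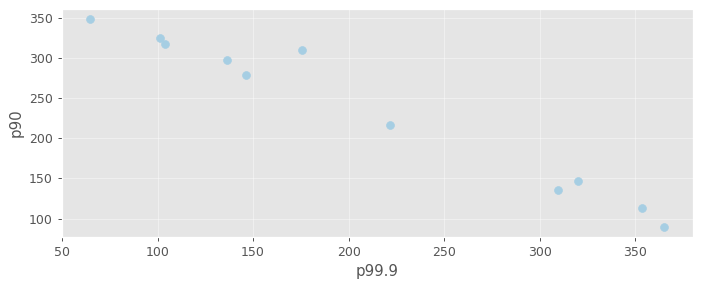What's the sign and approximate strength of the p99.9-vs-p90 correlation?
Points are negatively correlated; strong (|r| ≈ 1.0).

negative, strong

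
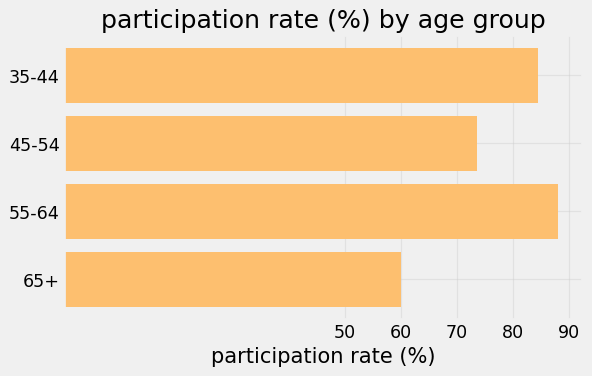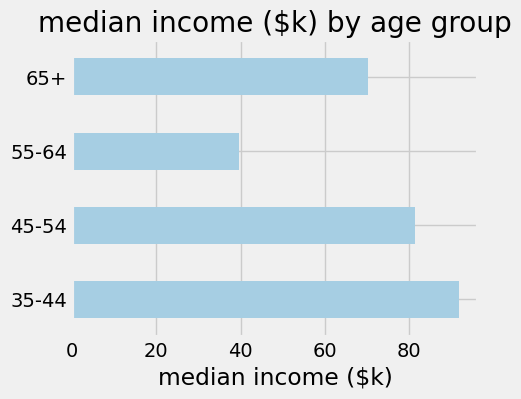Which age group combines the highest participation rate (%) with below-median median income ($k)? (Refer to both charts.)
Chart 2 median median income ($k) ≈ 80; below-median age groups: 55-64, 65+. Among those, 55-64 has the highest participation rate (%) (≈ 90).

55-64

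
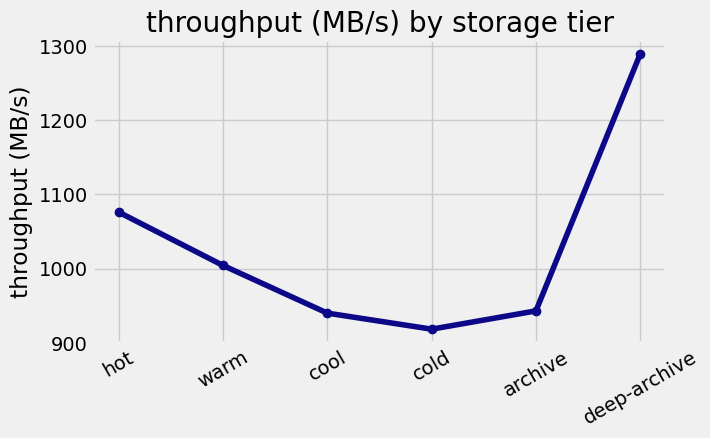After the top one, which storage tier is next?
Top 3: deep-archive ≈ 1300, hot ≈ 1100, warm ≈ 1000.

hot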